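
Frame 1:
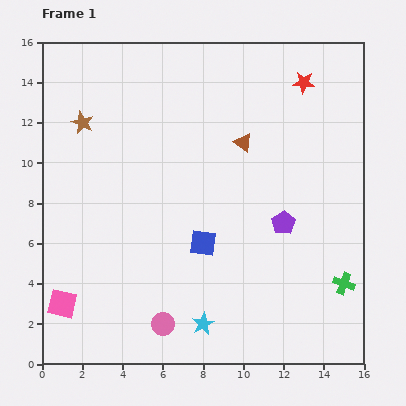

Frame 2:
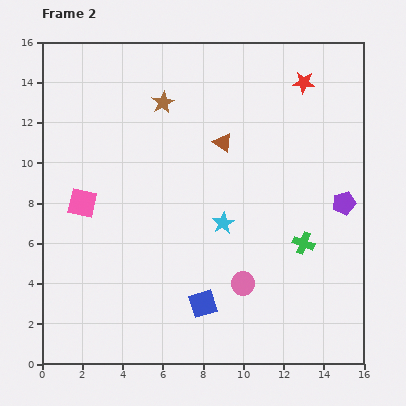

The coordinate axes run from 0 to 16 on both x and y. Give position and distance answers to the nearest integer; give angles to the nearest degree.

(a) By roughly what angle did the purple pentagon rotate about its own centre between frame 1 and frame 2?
18° clockwise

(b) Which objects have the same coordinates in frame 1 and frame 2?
the red star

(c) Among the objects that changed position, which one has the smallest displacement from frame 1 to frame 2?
the brown triangle

(moved 1)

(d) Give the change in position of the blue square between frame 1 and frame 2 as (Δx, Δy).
(0, -3)

The blue square was at (8, 6) in frame 1 and (8, 3) in frame 2.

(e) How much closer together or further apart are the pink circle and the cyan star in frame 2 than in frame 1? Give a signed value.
+1

Distance in frame 1: 2. Distance in frame 2: 3.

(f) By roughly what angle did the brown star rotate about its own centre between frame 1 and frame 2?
19° clockwise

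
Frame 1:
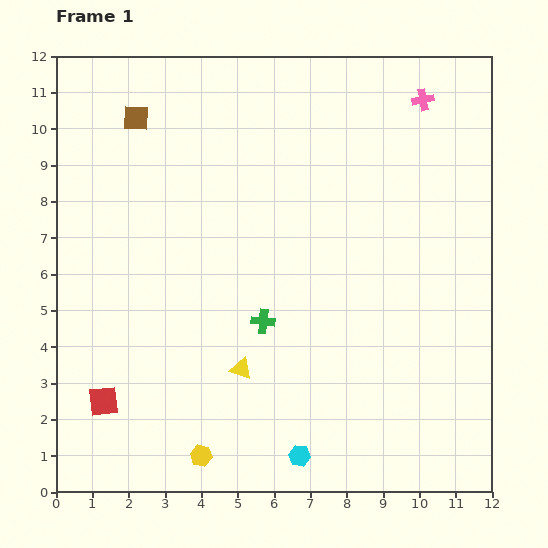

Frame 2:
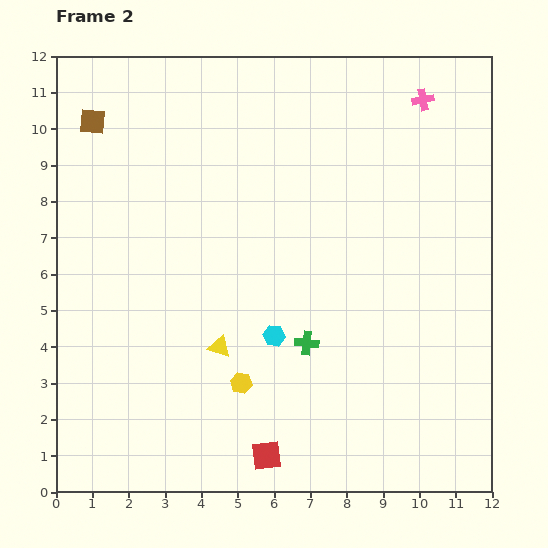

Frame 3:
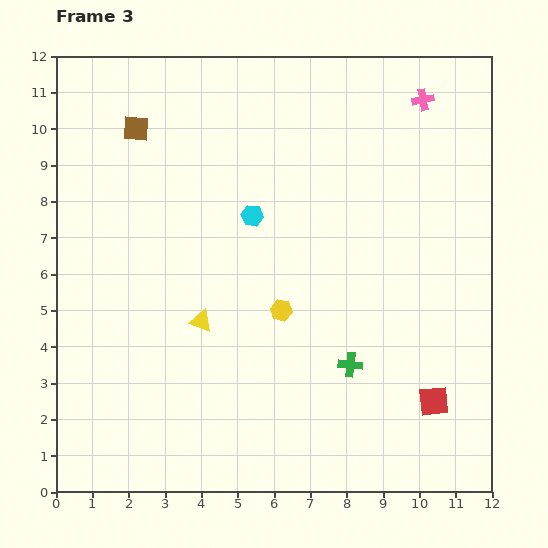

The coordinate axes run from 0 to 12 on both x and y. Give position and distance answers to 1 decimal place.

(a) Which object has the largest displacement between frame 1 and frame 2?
the red square

(moved 4.7; next 3.4)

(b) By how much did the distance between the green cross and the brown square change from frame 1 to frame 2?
+1.9

Distance in frame 1: 6.6. Distance in frame 2: 8.5.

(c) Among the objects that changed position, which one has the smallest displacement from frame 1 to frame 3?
the brown square

(moved 0.3)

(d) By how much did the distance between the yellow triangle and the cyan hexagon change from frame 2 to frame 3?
+1.7

Distance in frame 2: 1.5. Distance in frame 3: 3.2.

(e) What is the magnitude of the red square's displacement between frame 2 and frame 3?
4.8

The red square moved from (5.8, 1.0) to (10.4, 2.5), a distance of √(4.6² + 1.5²) ≈ 4.8.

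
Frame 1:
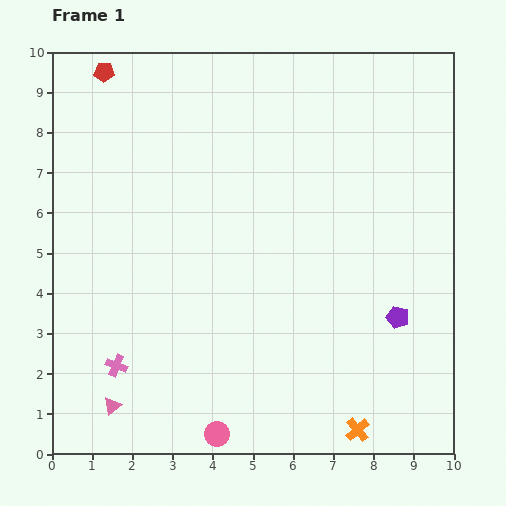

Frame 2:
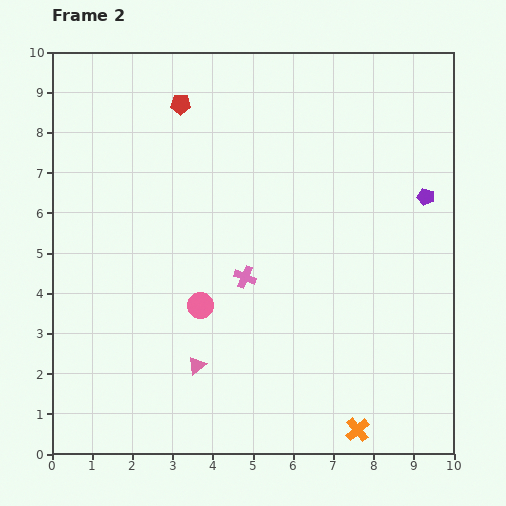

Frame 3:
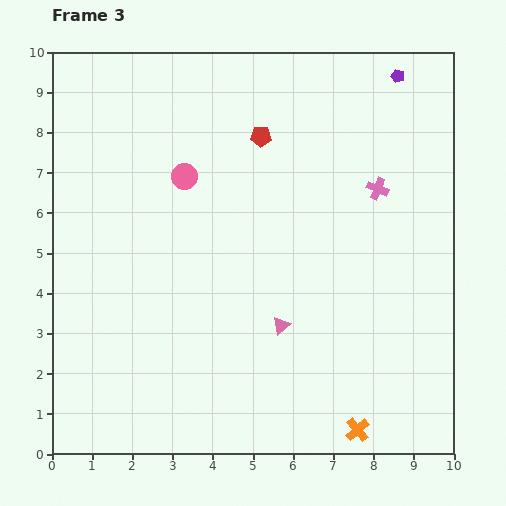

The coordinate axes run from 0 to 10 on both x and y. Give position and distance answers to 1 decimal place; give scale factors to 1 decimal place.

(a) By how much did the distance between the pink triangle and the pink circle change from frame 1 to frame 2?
-1.2

Distance in frame 1: 2.7. Distance in frame 2: 1.5.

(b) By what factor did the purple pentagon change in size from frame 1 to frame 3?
0.6×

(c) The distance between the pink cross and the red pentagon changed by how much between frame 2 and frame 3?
-1.4

Distance in frame 2: 4.6. Distance in frame 3: 3.2.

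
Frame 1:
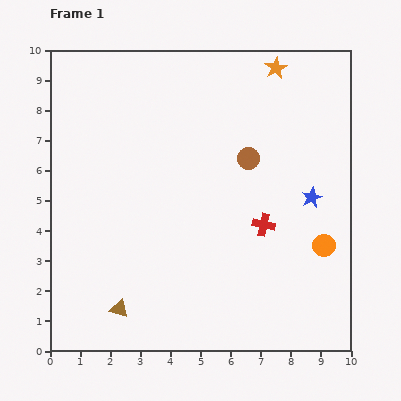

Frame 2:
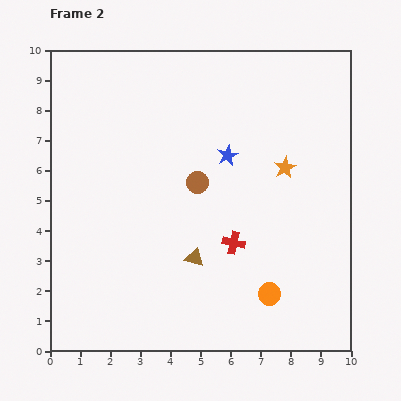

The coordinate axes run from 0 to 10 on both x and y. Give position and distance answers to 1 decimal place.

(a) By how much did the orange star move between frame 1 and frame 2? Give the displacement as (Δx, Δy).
(0.3, -3.3)

The orange star was at (7.5, 9.4) in frame 1 and (7.8, 6.1) in frame 2.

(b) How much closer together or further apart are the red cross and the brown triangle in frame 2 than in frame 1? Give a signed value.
-4.2

Distance in frame 1: 5.6. Distance in frame 2: 1.4.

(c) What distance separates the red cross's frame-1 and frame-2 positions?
1.2

The red cross moved from (7.1, 4.2) to (6.1, 3.6), a distance of √(1.0² + 0.6²) ≈ 1.2.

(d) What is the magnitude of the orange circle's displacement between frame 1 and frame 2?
2.4

The orange circle moved from (9.1, 3.5) to (7.3, 1.9), a distance of √(1.8² + 1.6²) ≈ 2.4.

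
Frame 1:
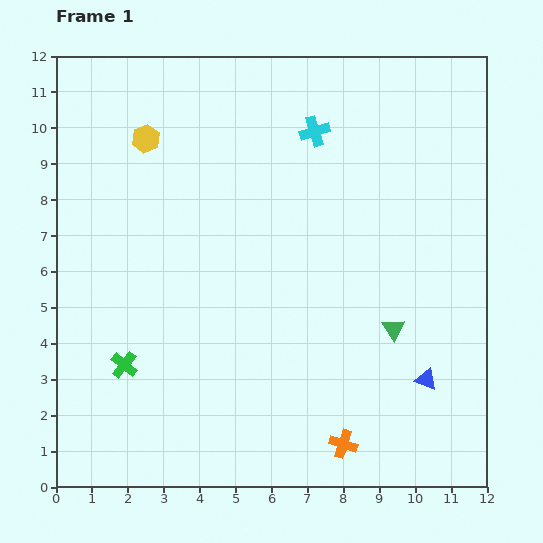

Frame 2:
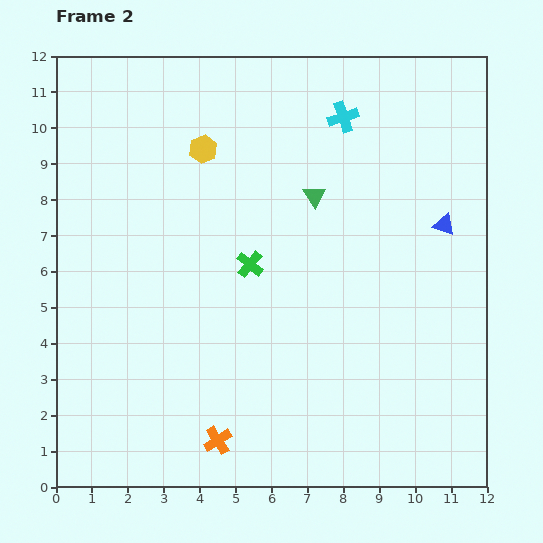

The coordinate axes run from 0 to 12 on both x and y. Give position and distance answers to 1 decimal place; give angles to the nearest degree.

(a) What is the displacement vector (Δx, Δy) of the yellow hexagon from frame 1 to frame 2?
(1.6, -0.3)

The yellow hexagon was at (2.5, 9.7) in frame 1 and (4.1, 9.4) in frame 2.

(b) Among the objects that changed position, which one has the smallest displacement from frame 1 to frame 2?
the cyan cross

(moved 0.9)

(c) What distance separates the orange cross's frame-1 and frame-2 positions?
3.5

The orange cross moved from (8.0, 1.2) to (4.5, 1.3), a distance of √(3.5² + 0.1²) ≈ 3.5.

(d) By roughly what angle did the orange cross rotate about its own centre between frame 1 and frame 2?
39° clockwise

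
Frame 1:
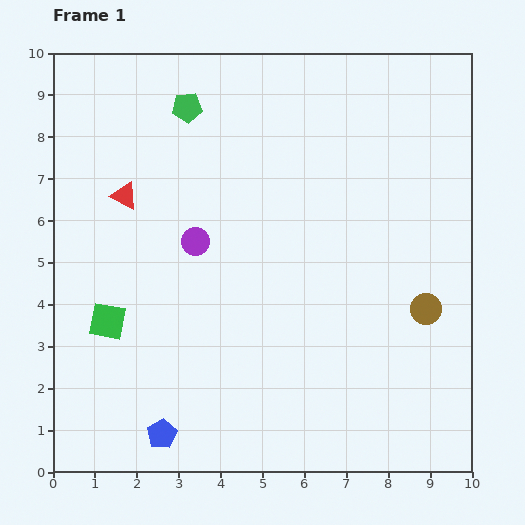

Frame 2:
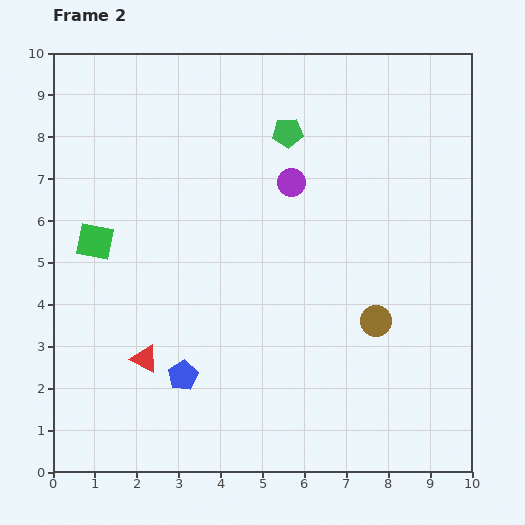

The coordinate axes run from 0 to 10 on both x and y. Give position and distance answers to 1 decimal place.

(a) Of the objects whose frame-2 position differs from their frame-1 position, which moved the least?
the brown circle

(moved 1.2)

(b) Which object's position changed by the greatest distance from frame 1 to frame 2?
the red triangle

(moved 3.9; next 2.7)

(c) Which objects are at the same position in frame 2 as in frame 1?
none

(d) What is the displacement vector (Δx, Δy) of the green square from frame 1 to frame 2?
(-0.3, 1.9)

The green square was at (1.3, 3.6) in frame 1 and (1.0, 5.5) in frame 2.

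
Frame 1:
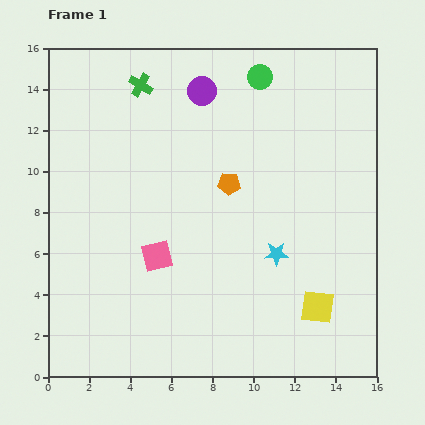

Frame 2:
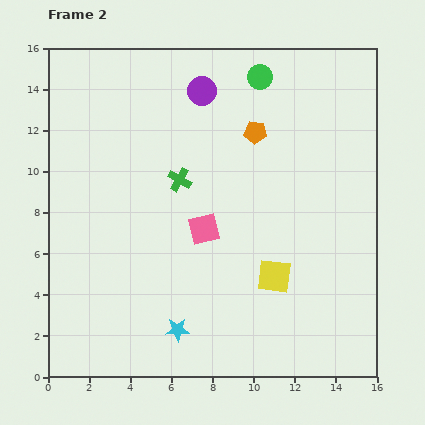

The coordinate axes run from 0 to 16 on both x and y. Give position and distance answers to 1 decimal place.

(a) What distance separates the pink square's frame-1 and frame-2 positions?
2.6

The pink square moved from (5.3, 5.9) to (7.6, 7.2), a distance of √(2.3² + 1.3²) ≈ 2.6.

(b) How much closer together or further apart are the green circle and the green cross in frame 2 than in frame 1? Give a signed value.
+0.5

Distance in frame 1: 5.8. Distance in frame 2: 6.3.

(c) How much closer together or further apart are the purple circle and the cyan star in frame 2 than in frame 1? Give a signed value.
+3.0

Distance in frame 1: 8.7. Distance in frame 2: 11.7.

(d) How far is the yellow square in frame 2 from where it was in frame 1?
2.6

The yellow square moved from (13.1, 3.4) to (11.0, 4.9), a distance of √(2.1² + 1.5²) ≈ 2.6.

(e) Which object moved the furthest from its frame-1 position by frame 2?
the cyan star

(moved 6.1; next 5.0)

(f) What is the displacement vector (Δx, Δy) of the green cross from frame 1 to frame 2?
(1.9, -4.6)

The green cross was at (4.5, 14.2) in frame 1 and (6.4, 9.6) in frame 2.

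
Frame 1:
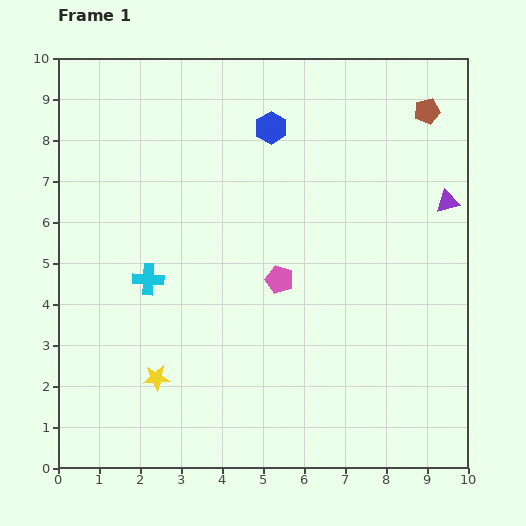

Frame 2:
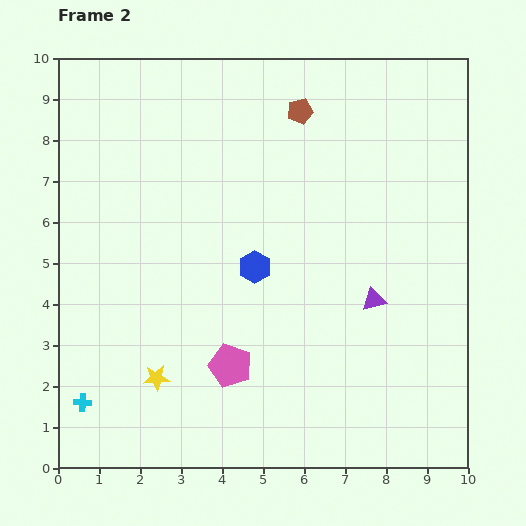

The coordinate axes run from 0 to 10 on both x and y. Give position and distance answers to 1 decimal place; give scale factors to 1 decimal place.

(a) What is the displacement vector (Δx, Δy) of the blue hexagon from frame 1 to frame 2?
(-0.4, -3.4)

The blue hexagon was at (5.2, 8.3) in frame 1 and (4.8, 4.9) in frame 2.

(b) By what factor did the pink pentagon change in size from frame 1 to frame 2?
1.5×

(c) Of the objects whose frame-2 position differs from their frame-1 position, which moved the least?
the pink pentagon

(moved 2.4)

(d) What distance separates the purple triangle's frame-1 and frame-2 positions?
3.0

The purple triangle moved from (9.5, 6.5) to (7.7, 4.1), a distance of √(1.8² + 2.4²) ≈ 3.0.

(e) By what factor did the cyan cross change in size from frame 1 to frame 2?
0.6×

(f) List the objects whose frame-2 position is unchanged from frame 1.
the yellow star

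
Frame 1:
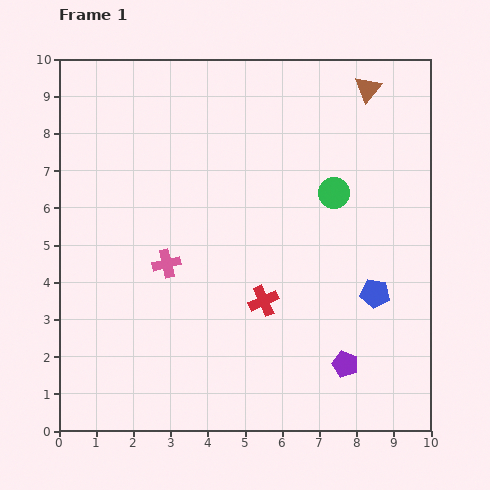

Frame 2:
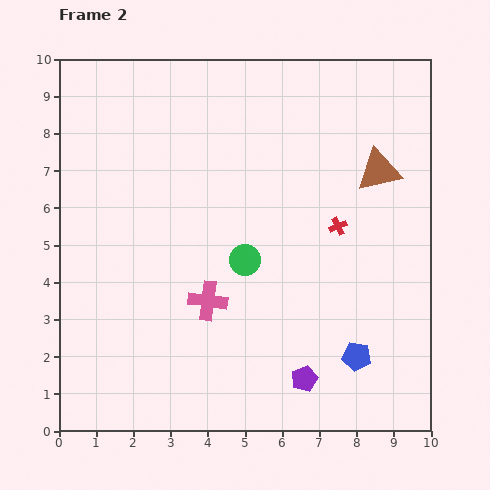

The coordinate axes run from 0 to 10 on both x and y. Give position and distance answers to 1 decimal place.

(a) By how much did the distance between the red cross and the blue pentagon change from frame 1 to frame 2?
+0.5

Distance in frame 1: 3.0. Distance in frame 2: 3.5.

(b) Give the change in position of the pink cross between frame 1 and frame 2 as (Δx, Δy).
(1.1, -1.0)

The pink cross was at (2.9, 4.5) in frame 1 and (4.0, 3.5) in frame 2.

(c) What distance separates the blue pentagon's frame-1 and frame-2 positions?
1.8

The blue pentagon moved from (8.5, 3.7) to (8.0, 2.0), a distance of √(0.5² + 1.7²) ≈ 1.8.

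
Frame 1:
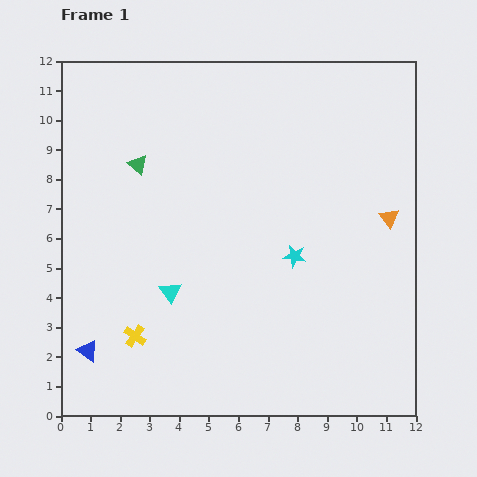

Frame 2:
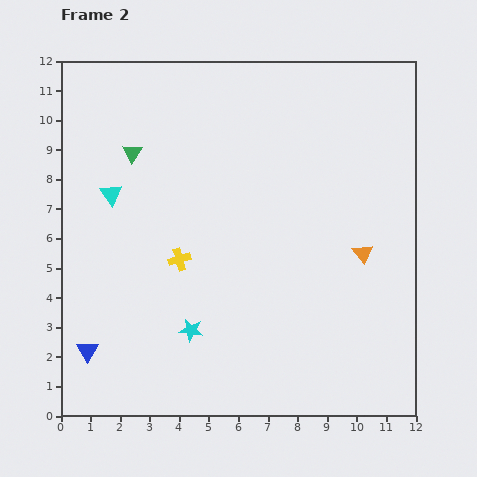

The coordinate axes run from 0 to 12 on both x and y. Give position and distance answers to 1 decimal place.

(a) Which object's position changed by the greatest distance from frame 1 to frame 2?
the cyan star

(moved 4.3; next 3.9)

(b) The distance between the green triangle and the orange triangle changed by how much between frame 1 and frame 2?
-0.2

Distance in frame 1: 8.7. Distance in frame 2: 8.5.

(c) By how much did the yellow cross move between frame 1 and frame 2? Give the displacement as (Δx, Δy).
(1.5, 2.6)

The yellow cross was at (2.5, 2.7) in frame 1 and (4.0, 5.3) in frame 2.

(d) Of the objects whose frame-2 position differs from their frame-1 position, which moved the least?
the green triangle

(moved 0.4)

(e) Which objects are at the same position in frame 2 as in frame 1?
the blue triangle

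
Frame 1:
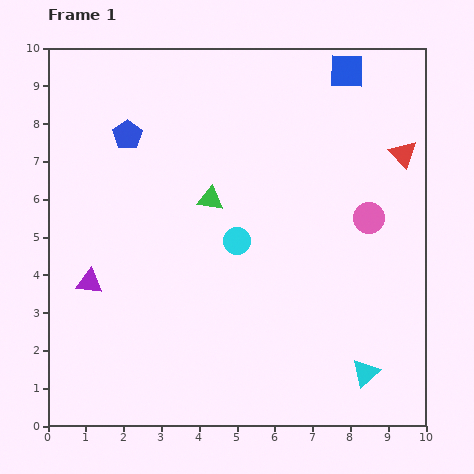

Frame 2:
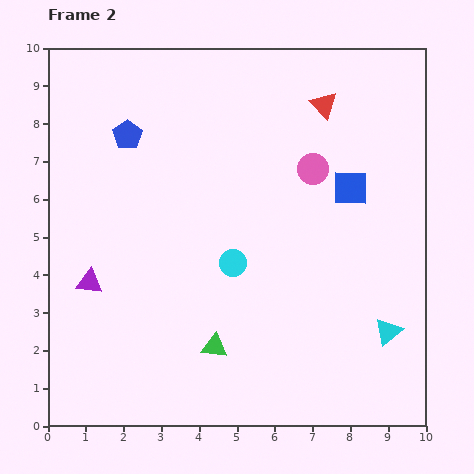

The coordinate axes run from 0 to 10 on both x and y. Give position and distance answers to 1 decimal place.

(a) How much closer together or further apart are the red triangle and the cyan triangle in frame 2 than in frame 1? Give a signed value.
+0.3

Distance in frame 1: 5.9. Distance in frame 2: 6.2.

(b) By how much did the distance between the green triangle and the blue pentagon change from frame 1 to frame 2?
+3.3

Distance in frame 1: 2.8. Distance in frame 2: 6.1.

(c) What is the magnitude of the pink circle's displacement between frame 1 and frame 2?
2.0

The pink circle moved from (8.5, 5.5) to (7.0, 6.8), a distance of √(1.5² + 1.3²) ≈ 2.0.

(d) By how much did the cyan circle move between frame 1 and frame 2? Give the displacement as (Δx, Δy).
(-0.1, -0.6)

The cyan circle was at (5.0, 4.9) in frame 1 and (4.9, 4.3) in frame 2.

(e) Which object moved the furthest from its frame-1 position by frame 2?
the green triangle

(moved 3.9; next 3.1)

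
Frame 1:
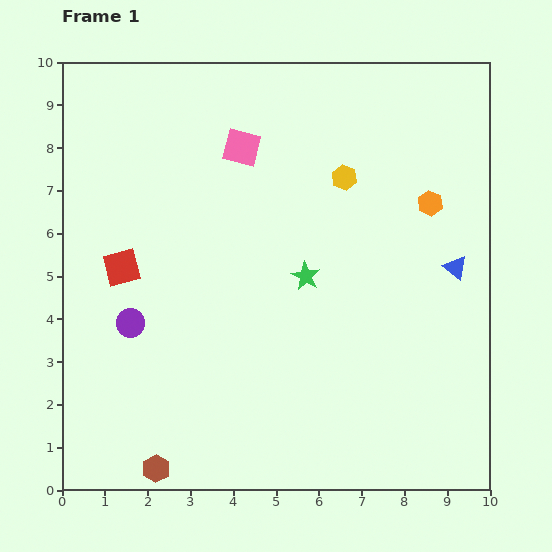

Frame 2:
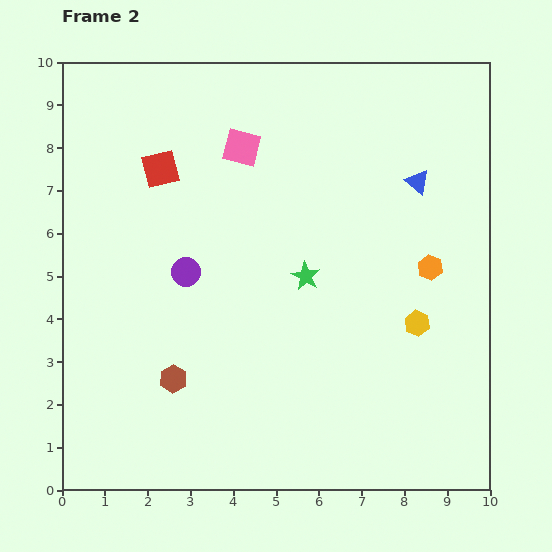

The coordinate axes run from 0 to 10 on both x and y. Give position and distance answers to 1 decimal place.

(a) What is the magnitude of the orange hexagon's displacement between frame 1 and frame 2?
1.5

The orange hexagon moved from (8.6, 6.7) to (8.6, 5.2), a distance of √(0.0² + 1.5²) ≈ 1.5.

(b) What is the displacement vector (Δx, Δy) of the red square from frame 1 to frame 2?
(0.9, 2.3)

The red square was at (1.4, 5.2) in frame 1 and (2.3, 7.5) in frame 2.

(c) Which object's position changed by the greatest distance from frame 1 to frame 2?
the yellow hexagon

(moved 3.8; next 2.5)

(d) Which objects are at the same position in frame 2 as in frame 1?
the pink square, the green star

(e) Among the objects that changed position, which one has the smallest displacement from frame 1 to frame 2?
the orange hexagon

(moved 1.5)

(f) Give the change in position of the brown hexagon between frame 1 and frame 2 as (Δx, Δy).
(0.4, 2.1)

The brown hexagon was at (2.2, 0.5) in frame 1 and (2.6, 2.6) in frame 2.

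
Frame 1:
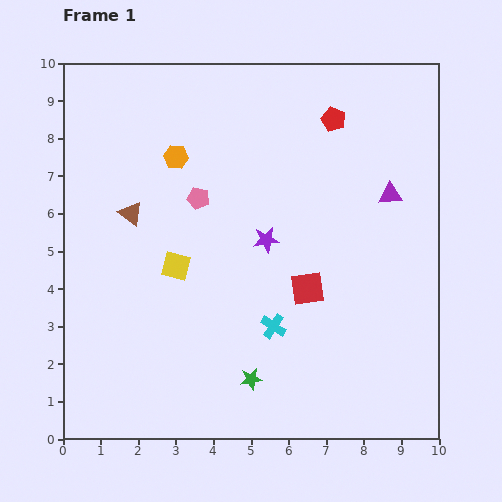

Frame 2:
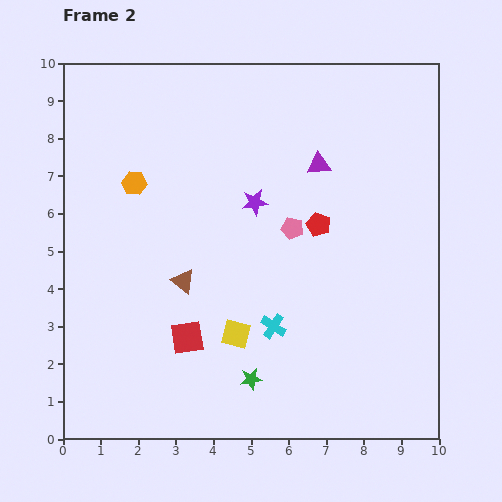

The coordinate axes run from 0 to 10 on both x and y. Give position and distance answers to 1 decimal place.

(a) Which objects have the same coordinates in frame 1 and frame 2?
the cyan cross, the green star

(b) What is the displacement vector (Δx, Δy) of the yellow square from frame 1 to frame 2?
(1.6, -1.8)

The yellow square was at (3.0, 4.6) in frame 1 and (4.6, 2.8) in frame 2.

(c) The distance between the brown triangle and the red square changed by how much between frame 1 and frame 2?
-3.6

Distance in frame 1: 5.1. Distance in frame 2: 1.5.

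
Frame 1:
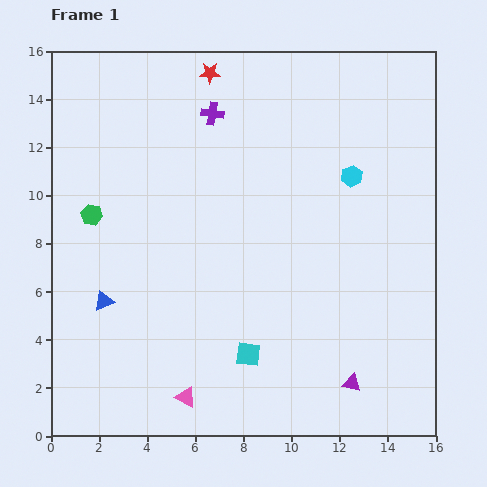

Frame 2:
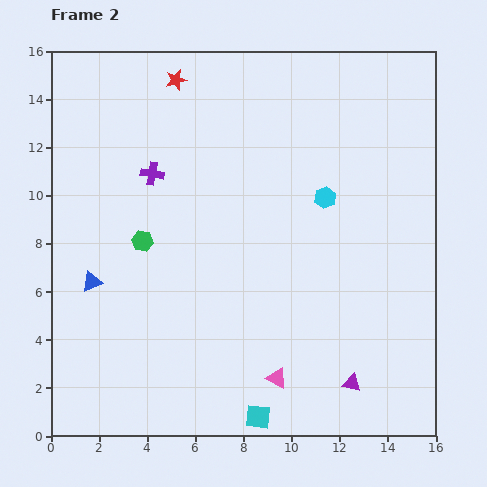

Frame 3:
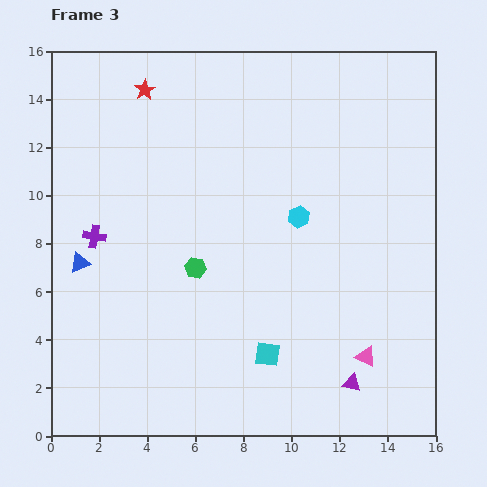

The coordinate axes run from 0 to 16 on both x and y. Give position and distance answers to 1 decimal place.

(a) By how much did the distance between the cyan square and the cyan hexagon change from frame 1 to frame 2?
+0.9

Distance in frame 1: 8.6. Distance in frame 2: 9.5.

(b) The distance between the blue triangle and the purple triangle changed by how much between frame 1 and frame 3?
+1.6

Distance in frame 1: 10.8. Distance in frame 3: 12.4.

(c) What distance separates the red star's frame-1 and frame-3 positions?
2.8

The red star moved from (6.6, 15.1) to (3.9, 14.4), a distance of √(2.7² + 0.7²) ≈ 2.8.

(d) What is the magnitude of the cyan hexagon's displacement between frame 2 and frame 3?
1.4

The cyan hexagon moved from (11.4, 9.9) to (10.3, 9.1), a distance of √(1.1² + 0.8²) ≈ 1.4.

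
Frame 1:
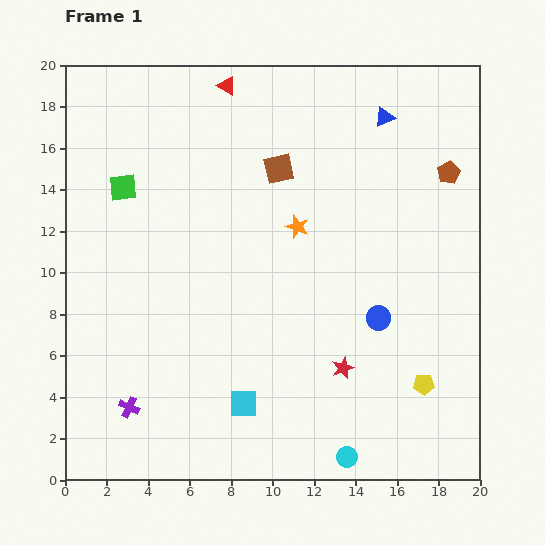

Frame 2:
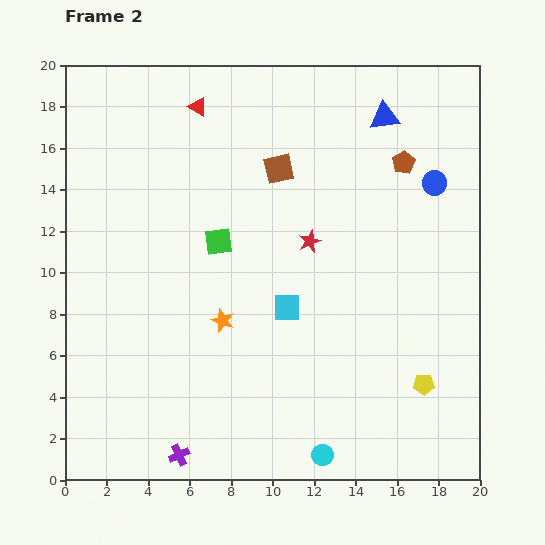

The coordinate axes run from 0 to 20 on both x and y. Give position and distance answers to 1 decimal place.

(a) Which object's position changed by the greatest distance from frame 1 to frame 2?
the blue circle

(moved 7.0; next 6.3)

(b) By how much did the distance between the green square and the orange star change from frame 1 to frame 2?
-4.8

Distance in frame 1: 8.6. Distance in frame 2: 3.8.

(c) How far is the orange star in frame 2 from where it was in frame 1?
5.8

The orange star moved from (11.2, 12.2) to (7.6, 7.7), a distance of √(3.6² + 4.5²) ≈ 5.8.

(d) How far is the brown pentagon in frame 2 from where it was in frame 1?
2.3

The brown pentagon moved from (18.5, 14.8) to (16.3, 15.3), a distance of √(2.2² + 0.5²) ≈ 2.3.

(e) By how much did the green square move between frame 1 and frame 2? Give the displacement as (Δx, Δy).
(4.6, -2.6)

The green square was at (2.8, 14.1) in frame 1 and (7.4, 11.5) in frame 2.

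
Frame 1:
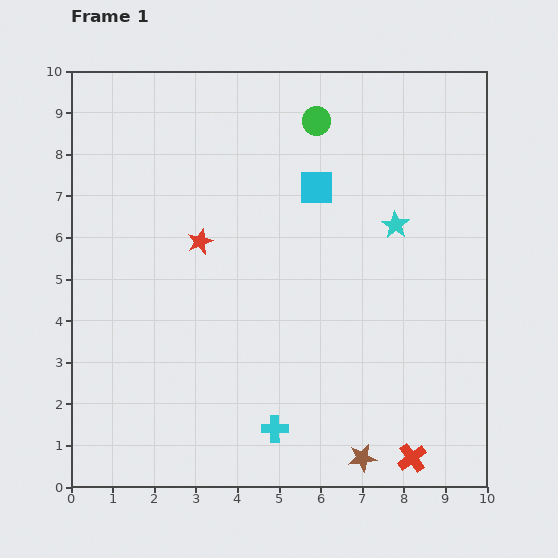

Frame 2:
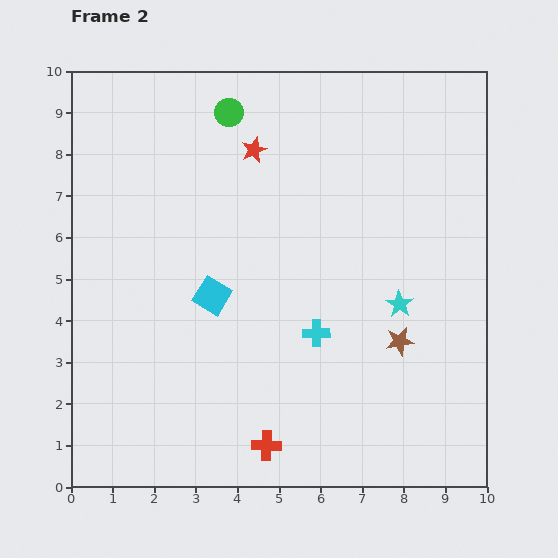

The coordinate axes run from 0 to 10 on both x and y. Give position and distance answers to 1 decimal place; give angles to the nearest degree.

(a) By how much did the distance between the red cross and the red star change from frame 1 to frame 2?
-0.2

Distance in frame 1: 7.3. Distance in frame 2: 7.1.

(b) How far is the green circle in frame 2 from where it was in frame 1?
2.1

The green circle moved from (5.9, 8.8) to (3.8, 9.0), a distance of √(2.1² + 0.2²) ≈ 2.1.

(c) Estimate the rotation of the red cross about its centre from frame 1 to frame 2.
39° clockwise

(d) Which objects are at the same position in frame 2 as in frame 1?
none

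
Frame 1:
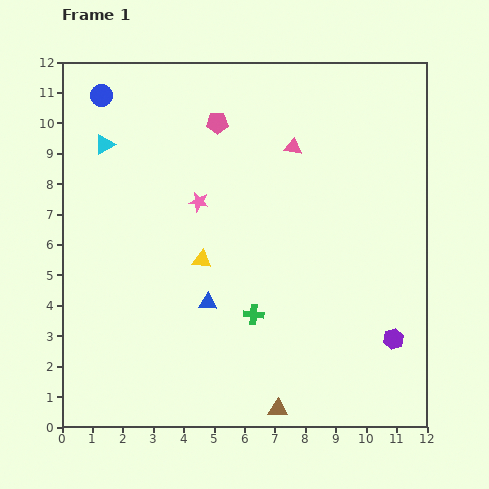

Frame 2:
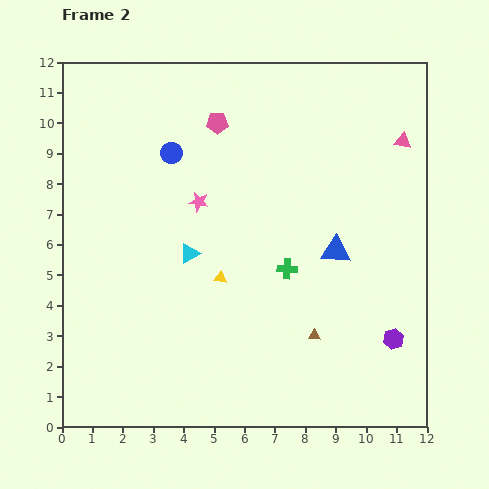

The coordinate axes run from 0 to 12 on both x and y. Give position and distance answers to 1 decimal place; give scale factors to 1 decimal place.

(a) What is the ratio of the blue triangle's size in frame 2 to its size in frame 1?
1.6×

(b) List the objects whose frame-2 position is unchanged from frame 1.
the pink star, the purple hexagon, the pink pentagon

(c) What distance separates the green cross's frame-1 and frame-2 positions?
1.9

The green cross moved from (6.3, 3.7) to (7.4, 5.2), a distance of √(1.1² + 1.5²) ≈ 1.9.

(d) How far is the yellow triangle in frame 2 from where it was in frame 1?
0.8

The yellow triangle moved from (4.6, 5.5) to (5.2, 4.9), a distance of √(0.6² + 0.6²) ≈ 0.8.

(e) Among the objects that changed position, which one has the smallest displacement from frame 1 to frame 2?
the yellow triangle

(moved 0.8)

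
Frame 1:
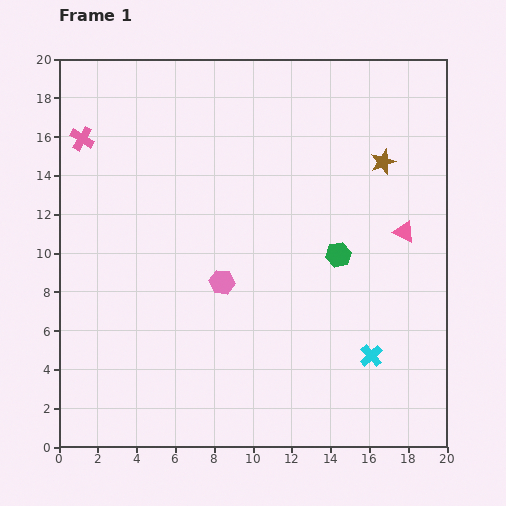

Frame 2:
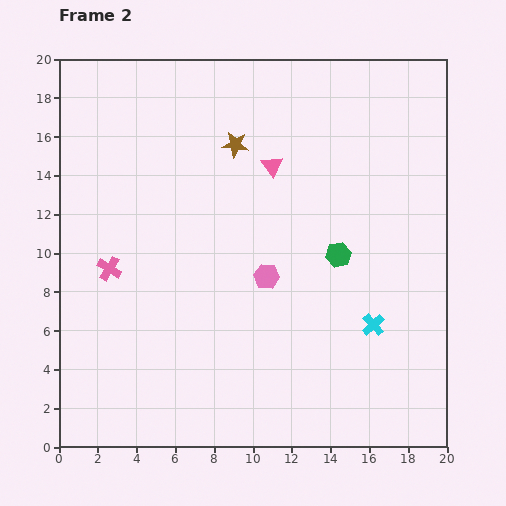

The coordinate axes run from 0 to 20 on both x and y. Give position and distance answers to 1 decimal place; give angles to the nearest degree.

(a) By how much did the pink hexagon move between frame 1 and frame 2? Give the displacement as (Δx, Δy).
(2.3, 0.3)

The pink hexagon was at (8.4, 8.5) in frame 1 and (10.7, 8.8) in frame 2.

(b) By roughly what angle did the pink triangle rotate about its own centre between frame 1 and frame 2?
29° clockwise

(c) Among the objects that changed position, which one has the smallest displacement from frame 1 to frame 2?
the cyan cross

(moved 1.6)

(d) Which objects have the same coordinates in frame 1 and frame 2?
the green hexagon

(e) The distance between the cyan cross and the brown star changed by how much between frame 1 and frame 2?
+1.7

Distance in frame 1: 10.0. Distance in frame 2: 11.7.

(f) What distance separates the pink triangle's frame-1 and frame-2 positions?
7.6

The pink triangle moved from (17.8, 11.1) to (11.0, 14.5), a distance of √(6.8² + 3.4²) ≈ 7.6.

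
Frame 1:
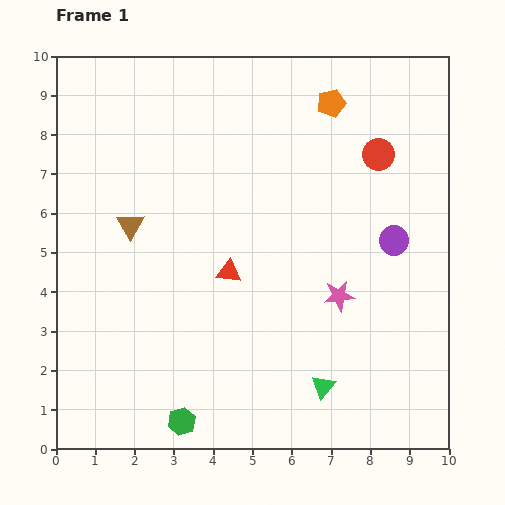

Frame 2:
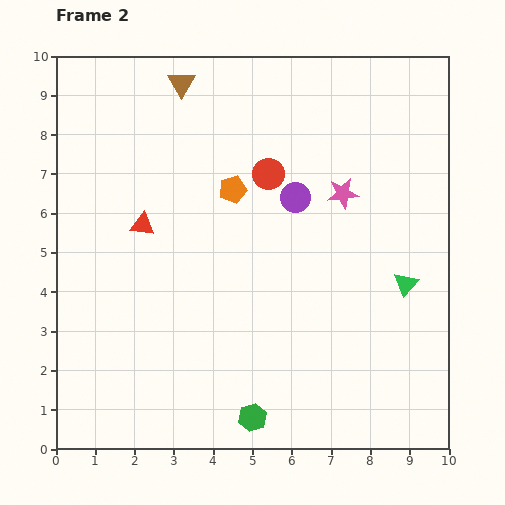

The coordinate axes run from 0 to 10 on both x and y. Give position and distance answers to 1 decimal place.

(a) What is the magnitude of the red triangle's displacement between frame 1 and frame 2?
2.5

The red triangle moved from (4.4, 4.5) to (2.2, 5.7), a distance of √(2.2² + 1.2²) ≈ 2.5.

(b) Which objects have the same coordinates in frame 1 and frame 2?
none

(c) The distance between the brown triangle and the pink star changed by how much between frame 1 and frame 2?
-0.6

Distance in frame 1: 5.6. Distance in frame 2: 5.0.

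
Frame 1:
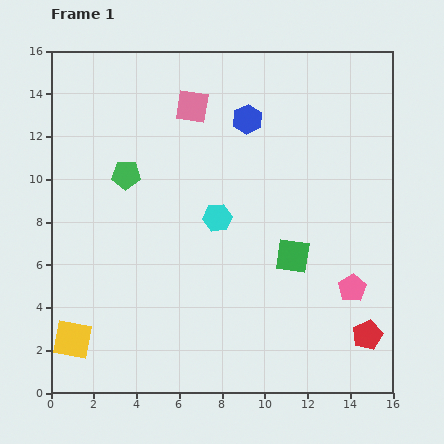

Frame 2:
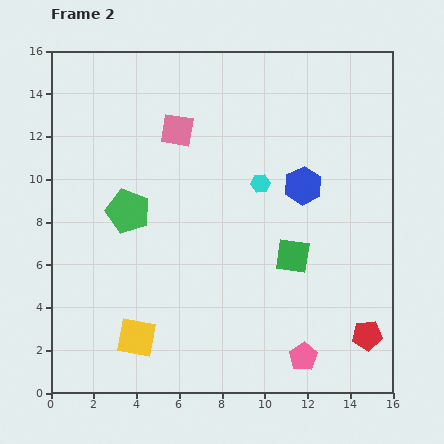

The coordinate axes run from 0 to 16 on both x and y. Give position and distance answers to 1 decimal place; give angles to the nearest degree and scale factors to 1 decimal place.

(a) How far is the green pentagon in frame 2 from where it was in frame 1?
1.7

The green pentagon moved from (3.5, 10.2) to (3.6, 8.5), a distance of √(0.1² + 1.7²) ≈ 1.7.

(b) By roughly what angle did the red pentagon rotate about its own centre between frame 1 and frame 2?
18° clockwise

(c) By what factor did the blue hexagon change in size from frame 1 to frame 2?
1.3×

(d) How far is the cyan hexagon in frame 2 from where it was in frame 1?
2.6

The cyan hexagon moved from (7.8, 8.2) to (9.8, 9.8), a distance of √(2.0² + 1.6²) ≈ 2.6.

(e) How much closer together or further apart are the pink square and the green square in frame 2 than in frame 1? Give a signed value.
-0.4

Distance in frame 1: 8.4. Distance in frame 2: 8.0.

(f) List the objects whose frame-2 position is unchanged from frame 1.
the green square, the red pentagon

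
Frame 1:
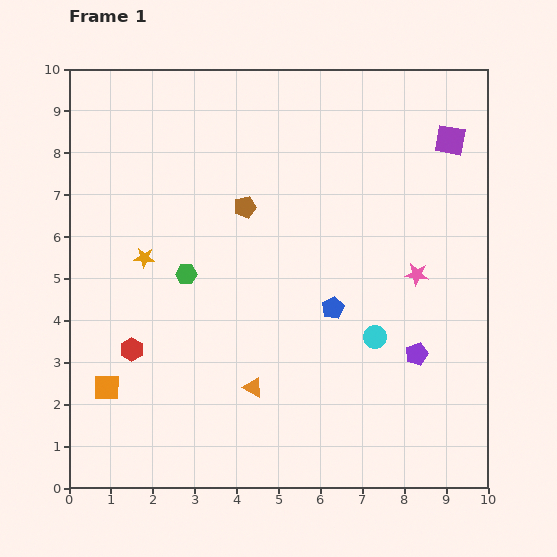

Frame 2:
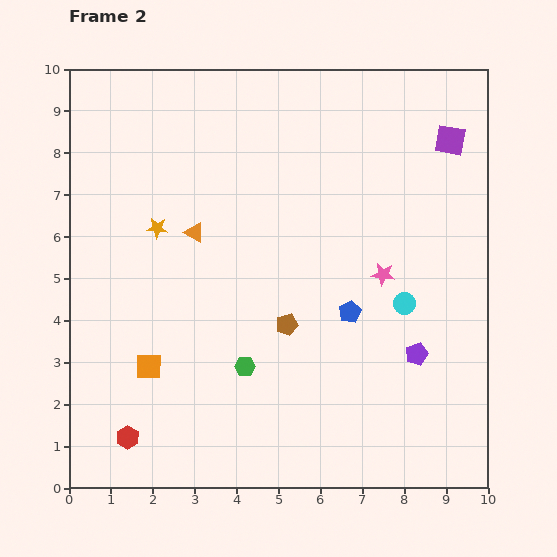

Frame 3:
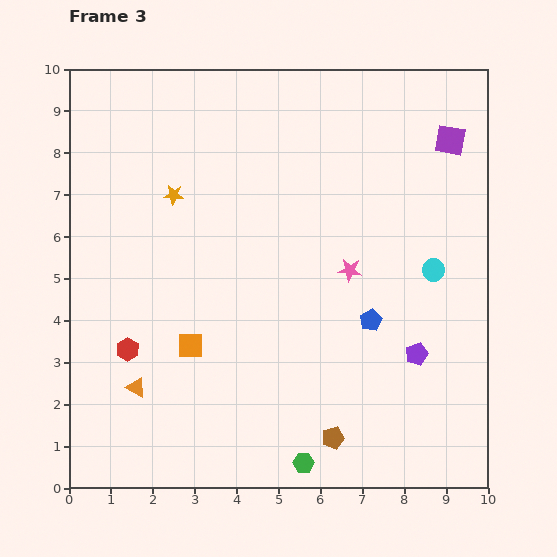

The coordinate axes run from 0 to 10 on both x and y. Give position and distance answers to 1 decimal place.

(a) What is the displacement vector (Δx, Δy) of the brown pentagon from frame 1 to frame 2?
(1.0, -2.8)

The brown pentagon was at (4.2, 6.7) in frame 1 and (5.2, 3.9) in frame 2.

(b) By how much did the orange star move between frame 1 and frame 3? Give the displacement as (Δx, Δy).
(0.7, 1.5)

The orange star was at (1.8, 5.5) in frame 1 and (2.5, 7.0) in frame 3.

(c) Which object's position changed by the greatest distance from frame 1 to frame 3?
the brown pentagon

(moved 5.9; next 5.3)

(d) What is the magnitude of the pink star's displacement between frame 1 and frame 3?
1.6

The pink star moved from (8.3, 5.1) to (6.7, 5.2), a distance of √(1.6² + 0.1²) ≈ 1.6.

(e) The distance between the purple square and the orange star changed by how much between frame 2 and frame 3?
-0.6

Distance in frame 2: 7.3. Distance in frame 3: 6.7.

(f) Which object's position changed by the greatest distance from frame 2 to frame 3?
the orange triangle

(moved 4.0; next 2.9)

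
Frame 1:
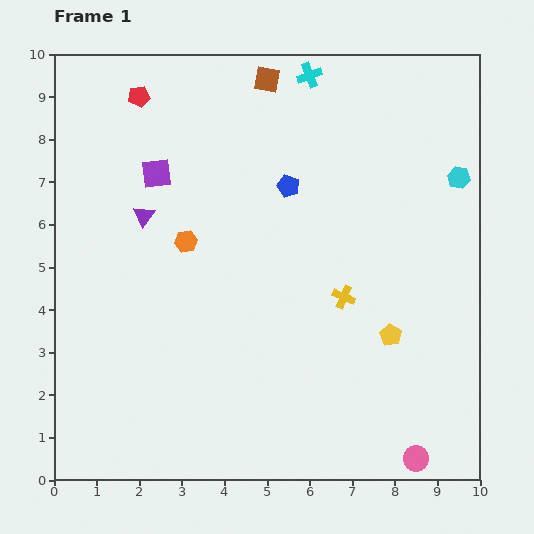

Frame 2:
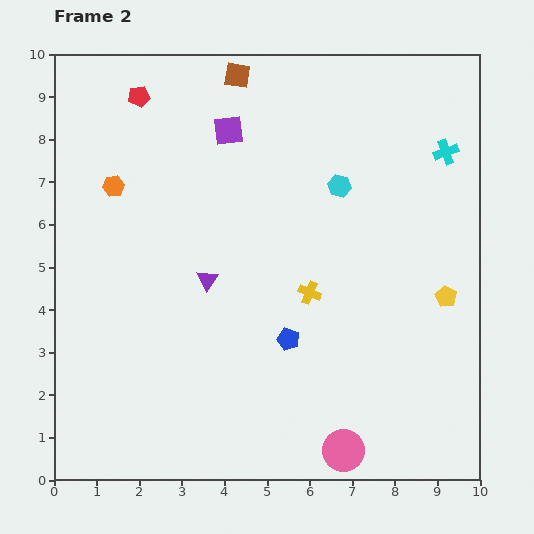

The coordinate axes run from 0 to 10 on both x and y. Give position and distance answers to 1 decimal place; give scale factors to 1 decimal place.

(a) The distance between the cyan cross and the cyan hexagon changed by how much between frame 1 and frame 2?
-1.6

Distance in frame 1: 4.2. Distance in frame 2: 2.6.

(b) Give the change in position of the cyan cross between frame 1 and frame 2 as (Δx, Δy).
(3.2, -1.8)

The cyan cross was at (6.0, 9.5) in frame 1 and (9.2, 7.7) in frame 2.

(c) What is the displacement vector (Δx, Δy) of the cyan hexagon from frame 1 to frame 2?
(-2.8, -0.2)

The cyan hexagon was at (9.5, 7.1) in frame 1 and (6.7, 6.9) in frame 2.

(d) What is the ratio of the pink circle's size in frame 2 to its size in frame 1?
1.7×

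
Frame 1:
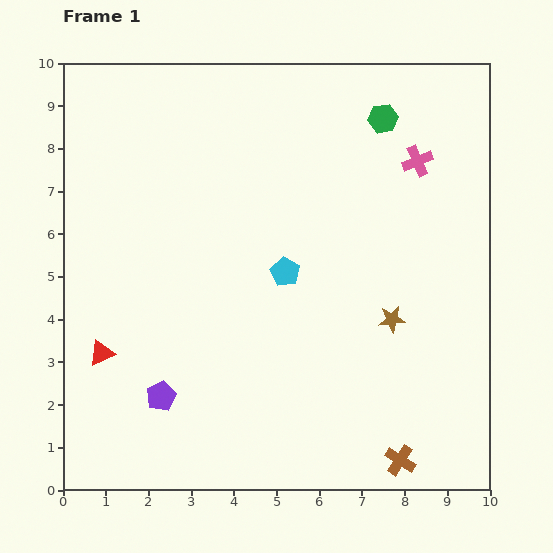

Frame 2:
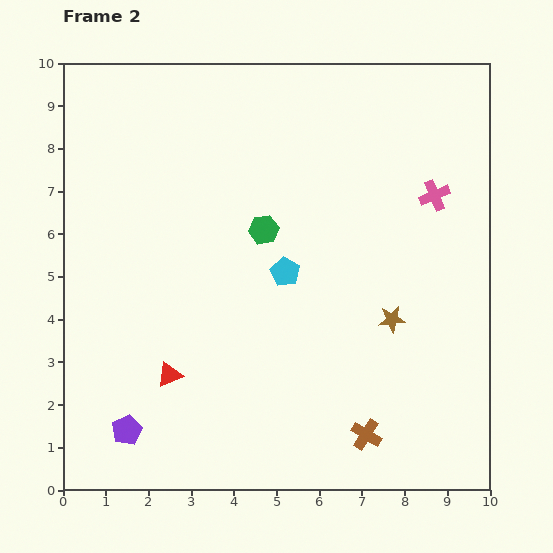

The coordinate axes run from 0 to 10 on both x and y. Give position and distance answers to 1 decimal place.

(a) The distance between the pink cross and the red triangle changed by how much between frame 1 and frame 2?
-1.2

Distance in frame 1: 8.7. Distance in frame 2: 7.5.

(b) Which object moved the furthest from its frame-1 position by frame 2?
the green hexagon

(moved 3.8; next 1.7)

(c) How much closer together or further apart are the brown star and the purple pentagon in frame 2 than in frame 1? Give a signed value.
+1.0

Distance in frame 1: 5.7. Distance in frame 2: 6.7.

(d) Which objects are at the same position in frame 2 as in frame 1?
the cyan pentagon, the brown star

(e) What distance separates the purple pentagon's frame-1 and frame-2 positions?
1.1

The purple pentagon moved from (2.3, 2.2) to (1.5, 1.4), a distance of √(0.8² + 0.8²) ≈ 1.1.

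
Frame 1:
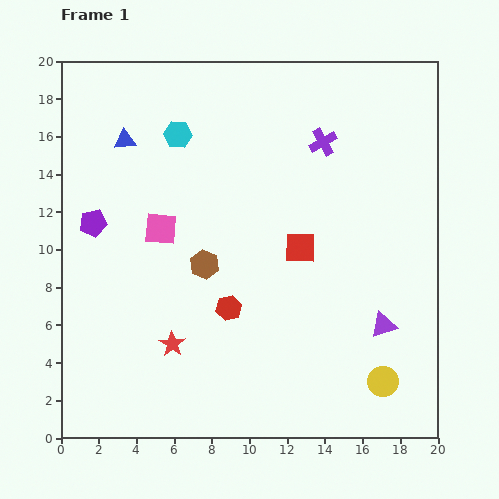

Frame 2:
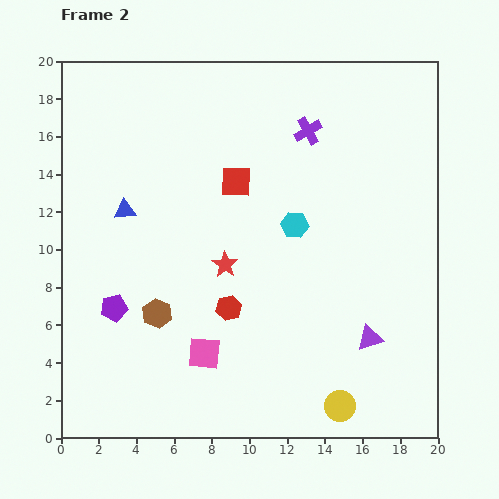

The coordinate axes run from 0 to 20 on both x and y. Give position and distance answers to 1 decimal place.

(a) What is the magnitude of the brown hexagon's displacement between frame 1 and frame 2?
3.6

The brown hexagon moved from (7.6, 9.2) to (5.1, 6.6), a distance of √(2.5² + 2.6²) ≈ 3.6.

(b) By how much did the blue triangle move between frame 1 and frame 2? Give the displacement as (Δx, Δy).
(0.0, -3.7)

The blue triangle was at (3.4, 15.8) in frame 1 and (3.4, 12.1) in frame 2.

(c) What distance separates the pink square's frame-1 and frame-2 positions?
7.0

The pink square moved from (5.3, 11.1) to (7.6, 4.5), a distance of √(2.3² + 6.6²) ≈ 7.0.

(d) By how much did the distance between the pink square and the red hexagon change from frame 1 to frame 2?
-2.8

Distance in frame 1: 5.5. Distance in frame 2: 2.7.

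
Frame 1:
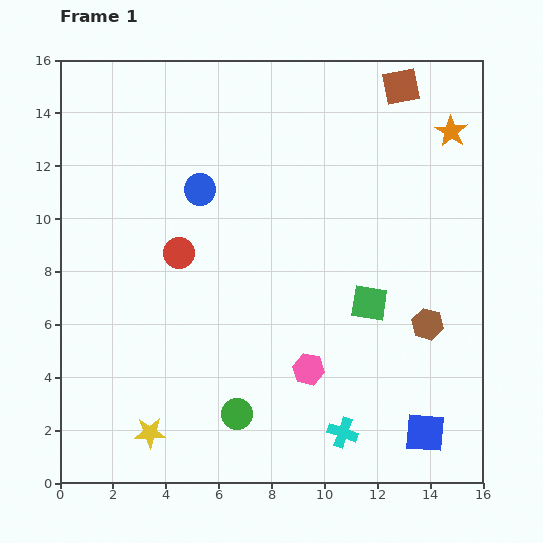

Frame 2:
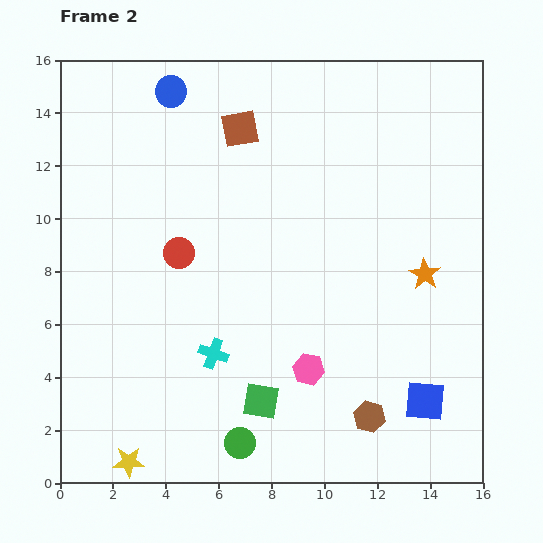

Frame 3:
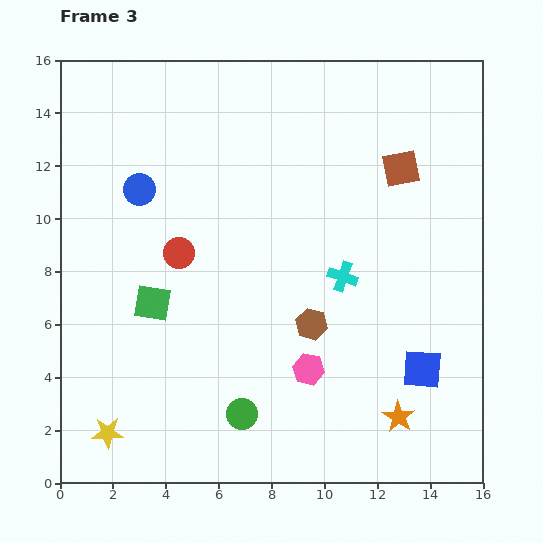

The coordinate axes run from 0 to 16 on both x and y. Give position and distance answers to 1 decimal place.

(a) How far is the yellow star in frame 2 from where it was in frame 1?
1.4

The yellow star moved from (3.4, 1.9) to (2.6, 0.8), a distance of √(0.8² + 1.1²) ≈ 1.4.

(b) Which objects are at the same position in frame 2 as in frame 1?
the red circle, the pink hexagon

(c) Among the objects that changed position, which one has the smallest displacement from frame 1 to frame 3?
the green circle

(moved 0.2)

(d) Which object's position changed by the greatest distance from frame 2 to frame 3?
the brown square

(moved 6.3; next 5.7)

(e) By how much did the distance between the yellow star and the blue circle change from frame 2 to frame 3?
-4.8

Distance in frame 2: 14.1. Distance in frame 3: 9.3.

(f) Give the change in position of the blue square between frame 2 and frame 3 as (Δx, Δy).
(-0.1, 1.2)

The blue square was at (13.8, 3.1) in frame 2 and (13.7, 4.3) in frame 3.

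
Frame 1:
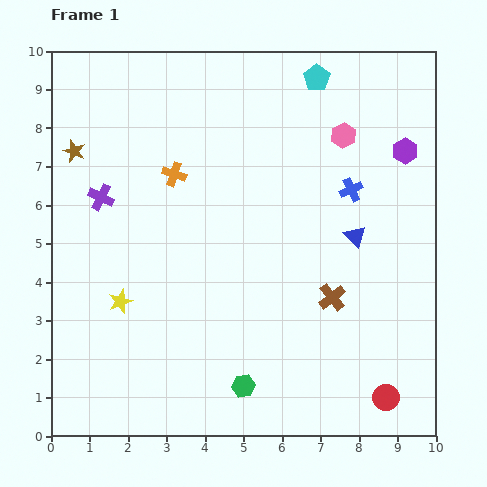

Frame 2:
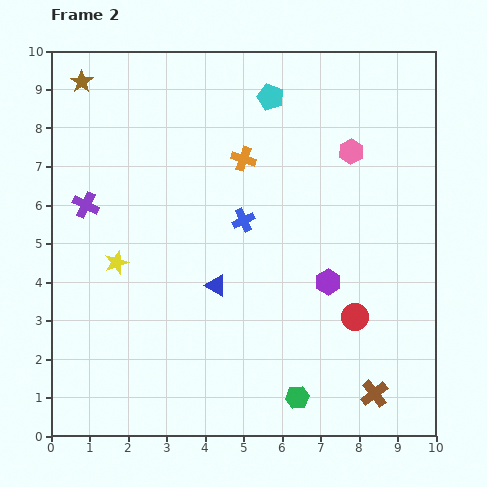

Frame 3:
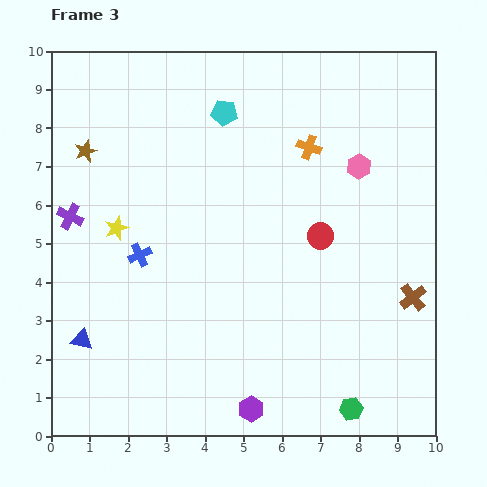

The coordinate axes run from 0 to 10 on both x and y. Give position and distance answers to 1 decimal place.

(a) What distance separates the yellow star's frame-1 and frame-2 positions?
1.0

The yellow star moved from (1.8, 3.5) to (1.7, 4.5), a distance of √(0.1² + 1.0²) ≈ 1.0.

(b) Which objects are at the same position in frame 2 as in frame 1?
none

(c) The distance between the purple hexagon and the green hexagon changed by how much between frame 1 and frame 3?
-4.8

Distance in frame 1: 7.4. Distance in frame 3: 2.6.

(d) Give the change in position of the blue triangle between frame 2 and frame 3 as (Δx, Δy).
(-3.5, -1.4)

The blue triangle was at (4.3, 3.9) in frame 2 and (0.8, 2.5) in frame 3.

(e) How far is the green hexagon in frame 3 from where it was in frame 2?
1.4

The green hexagon moved from (6.4, 1.0) to (7.8, 0.7), a distance of √(1.4² + 0.3²) ≈ 1.4.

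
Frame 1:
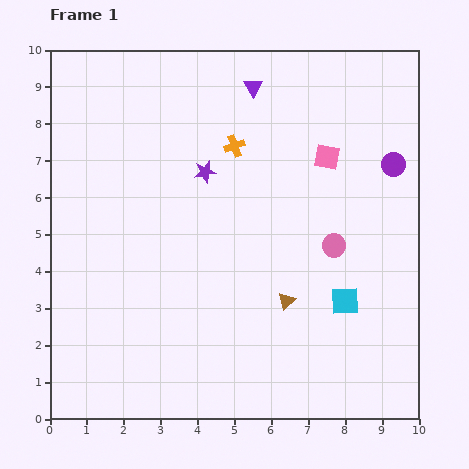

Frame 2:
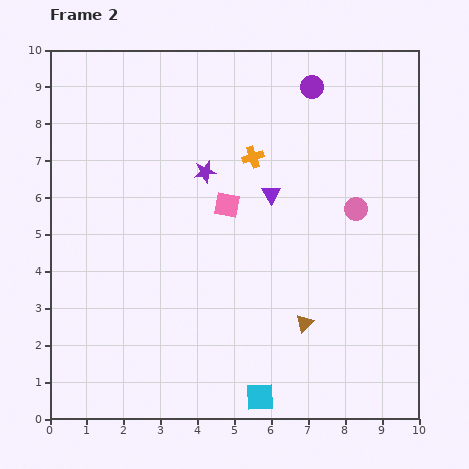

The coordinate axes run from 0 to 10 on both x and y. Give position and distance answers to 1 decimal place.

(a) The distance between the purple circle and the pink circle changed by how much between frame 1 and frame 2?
+0.8

Distance in frame 1: 2.7. Distance in frame 2: 3.5.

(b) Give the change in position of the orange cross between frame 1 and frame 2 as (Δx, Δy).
(0.5, -0.3)

The orange cross was at (5.0, 7.4) in frame 1 and (5.5, 7.1) in frame 2.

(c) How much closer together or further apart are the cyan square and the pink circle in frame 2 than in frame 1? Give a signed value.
+4.2

Distance in frame 1: 1.5. Distance in frame 2: 5.7.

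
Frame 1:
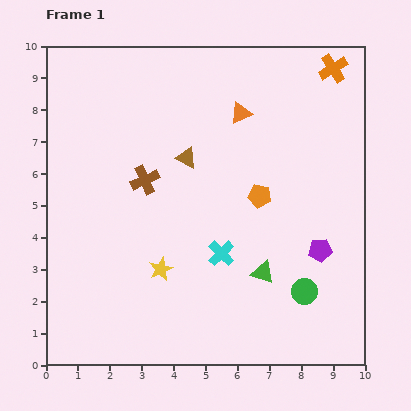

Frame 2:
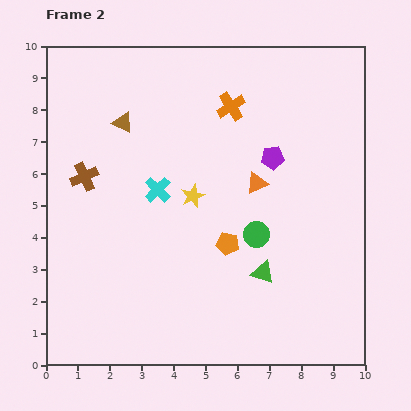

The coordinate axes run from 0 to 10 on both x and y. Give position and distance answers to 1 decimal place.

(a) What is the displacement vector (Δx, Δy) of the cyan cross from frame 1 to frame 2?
(-2.0, 2.0)

The cyan cross was at (5.5, 3.5) in frame 1 and (3.5, 5.5) in frame 2.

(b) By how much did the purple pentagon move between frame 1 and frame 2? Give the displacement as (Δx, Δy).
(-1.5, 2.9)

The purple pentagon was at (8.6, 3.6) in frame 1 and (7.1, 6.5) in frame 2.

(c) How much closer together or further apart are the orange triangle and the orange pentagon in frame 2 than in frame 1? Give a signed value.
-0.6

Distance in frame 1: 2.7. Distance in frame 2: 2.1.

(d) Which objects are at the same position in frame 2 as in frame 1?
the green triangle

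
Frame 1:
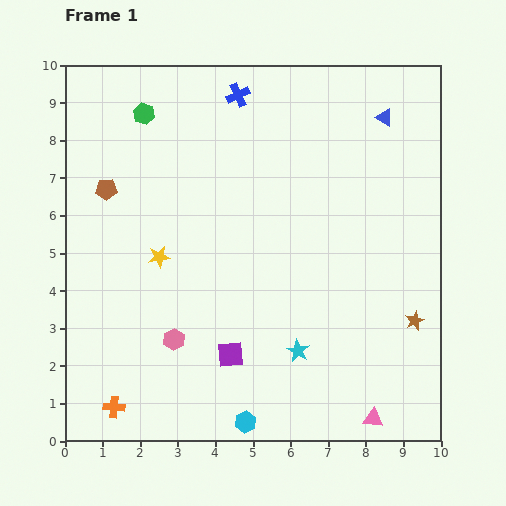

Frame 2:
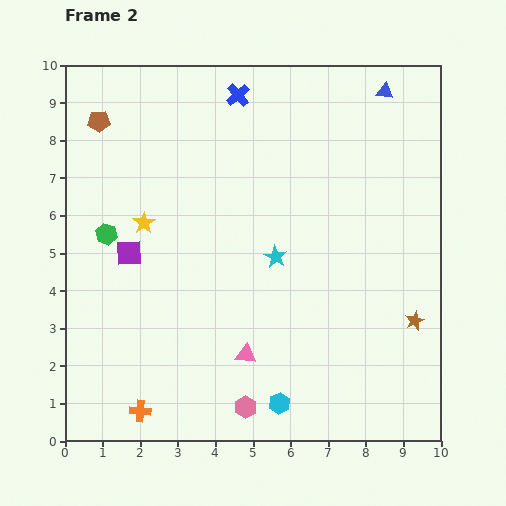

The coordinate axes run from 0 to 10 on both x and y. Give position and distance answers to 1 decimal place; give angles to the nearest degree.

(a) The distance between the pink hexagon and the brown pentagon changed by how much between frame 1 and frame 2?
+4.1

Distance in frame 1: 4.4. Distance in frame 2: 8.5.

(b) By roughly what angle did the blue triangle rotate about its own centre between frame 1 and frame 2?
21° counter-clockwise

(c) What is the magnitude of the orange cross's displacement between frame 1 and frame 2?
0.7

The orange cross moved from (1.3, 0.9) to (2.0, 0.8), a distance of √(0.7² + 0.1²) ≈ 0.7.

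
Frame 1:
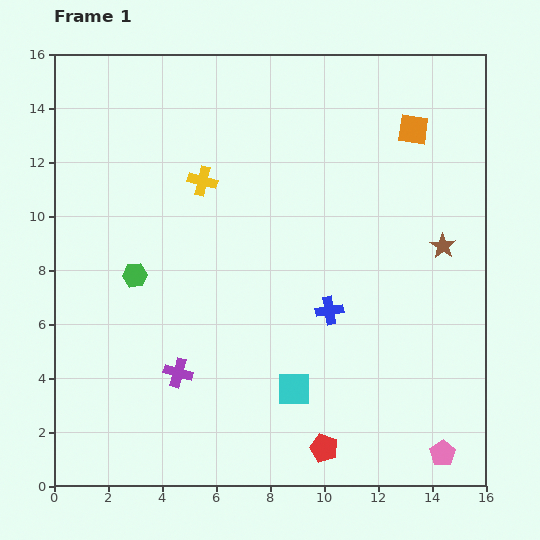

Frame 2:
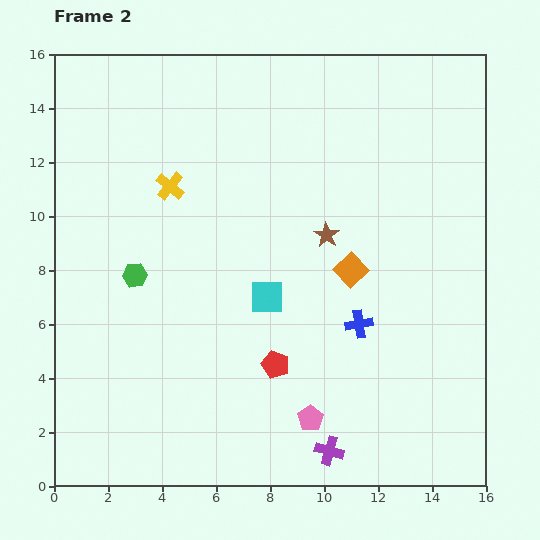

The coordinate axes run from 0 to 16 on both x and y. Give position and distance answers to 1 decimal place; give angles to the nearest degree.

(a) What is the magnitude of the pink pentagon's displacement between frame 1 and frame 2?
5.1

The pink pentagon moved from (14.4, 1.2) to (9.5, 2.5), a distance of √(4.9² + 1.3²) ≈ 5.1.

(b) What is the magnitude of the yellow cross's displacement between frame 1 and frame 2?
1.2

The yellow cross moved from (5.5, 11.3) to (4.3, 11.1), a distance of √(1.2² + 0.2²) ≈ 1.2.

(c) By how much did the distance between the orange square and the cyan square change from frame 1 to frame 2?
-7.3

Distance in frame 1: 10.6. Distance in frame 2: 3.3.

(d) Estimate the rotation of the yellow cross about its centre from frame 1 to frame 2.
25° clockwise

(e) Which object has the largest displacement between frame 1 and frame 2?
the purple cross

(moved 6.3; next 5.7)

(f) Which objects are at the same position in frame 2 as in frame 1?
the green hexagon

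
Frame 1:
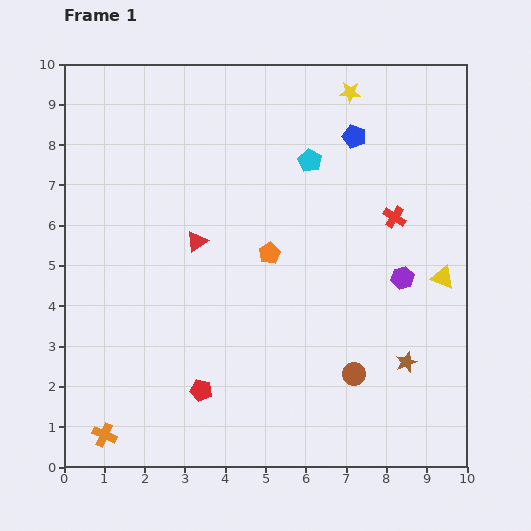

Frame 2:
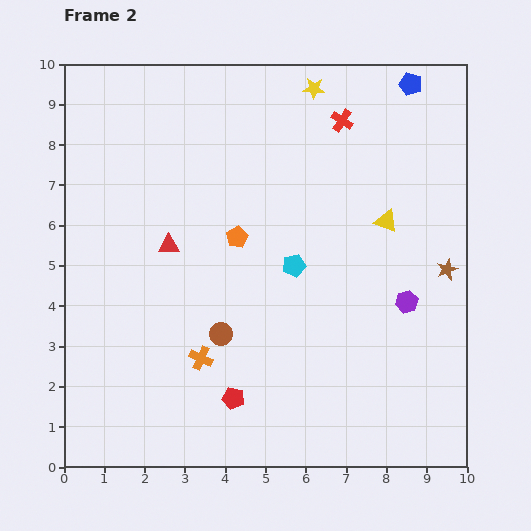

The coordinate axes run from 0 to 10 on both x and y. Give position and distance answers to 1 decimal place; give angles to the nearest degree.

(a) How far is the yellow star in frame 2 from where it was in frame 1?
0.9

The yellow star moved from (7.1, 9.3) to (6.2, 9.4), a distance of √(0.9² + 0.1²) ≈ 0.9.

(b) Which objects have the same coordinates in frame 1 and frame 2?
none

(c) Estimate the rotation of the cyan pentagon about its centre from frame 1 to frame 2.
29° clockwise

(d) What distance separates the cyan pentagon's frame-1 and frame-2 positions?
2.6

The cyan pentagon moved from (6.1, 7.6) to (5.7, 5.0), a distance of √(0.4² + 2.6²) ≈ 2.6.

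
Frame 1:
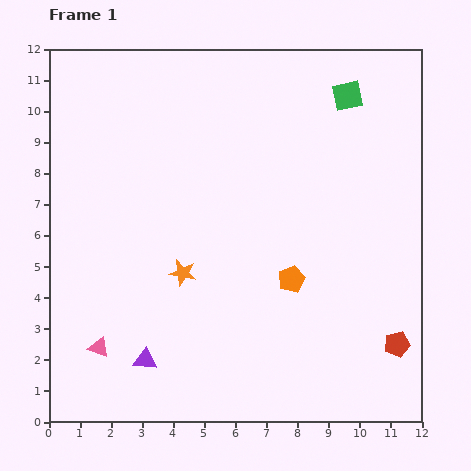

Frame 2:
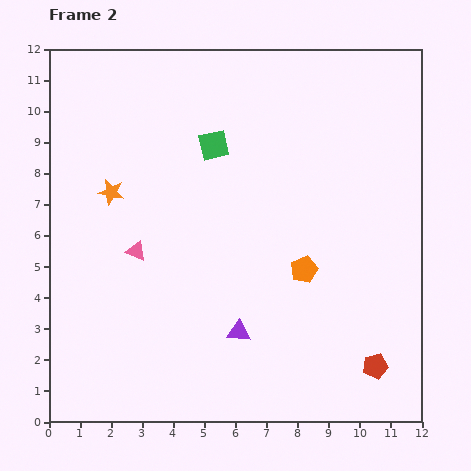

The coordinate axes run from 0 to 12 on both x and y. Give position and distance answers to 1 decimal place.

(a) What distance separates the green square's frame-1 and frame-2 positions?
4.6

The green square moved from (9.6, 10.5) to (5.3, 8.9), a distance of √(4.3² + 1.6²) ≈ 4.6.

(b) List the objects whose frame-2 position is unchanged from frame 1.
none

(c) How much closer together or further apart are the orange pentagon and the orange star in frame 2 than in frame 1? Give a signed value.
+3.2

Distance in frame 1: 3.5. Distance in frame 2: 6.7.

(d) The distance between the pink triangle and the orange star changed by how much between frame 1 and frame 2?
-1.5

Distance in frame 1: 3.6. Distance in frame 2: 2.1.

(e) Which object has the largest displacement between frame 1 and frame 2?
the green square

(moved 4.6; next 3.5)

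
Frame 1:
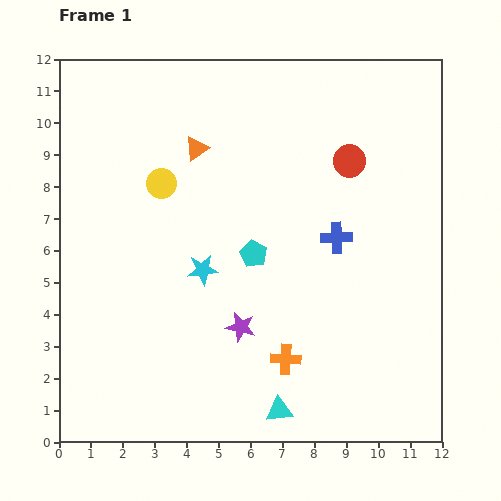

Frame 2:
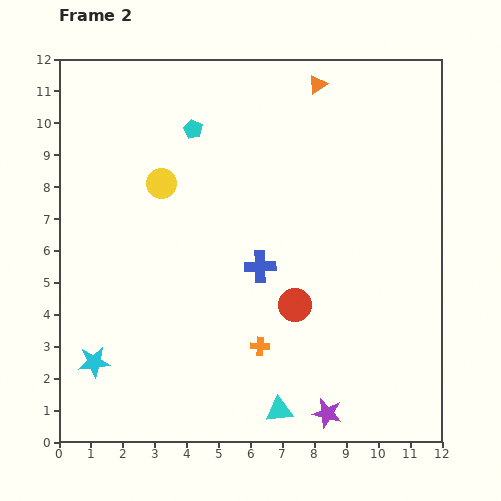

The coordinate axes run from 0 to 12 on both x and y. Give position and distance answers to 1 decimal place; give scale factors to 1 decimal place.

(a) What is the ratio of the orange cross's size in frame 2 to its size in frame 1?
0.6×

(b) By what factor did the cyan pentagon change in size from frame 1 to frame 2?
0.7×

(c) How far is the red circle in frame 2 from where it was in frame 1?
4.8

The red circle moved from (9.1, 8.8) to (7.4, 4.3), a distance of √(1.7² + 4.5²) ≈ 4.8.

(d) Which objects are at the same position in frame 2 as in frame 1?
the yellow circle, the cyan triangle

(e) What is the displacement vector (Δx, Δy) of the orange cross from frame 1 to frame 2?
(-0.8, 0.4)

The orange cross was at (7.1, 2.6) in frame 1 and (6.3, 3.0) in frame 2.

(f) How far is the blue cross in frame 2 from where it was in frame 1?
2.6

The blue cross moved from (8.7, 6.4) to (6.3, 5.5), a distance of √(2.4² + 0.9²) ≈ 2.6.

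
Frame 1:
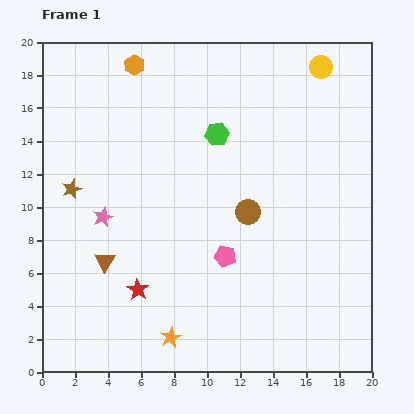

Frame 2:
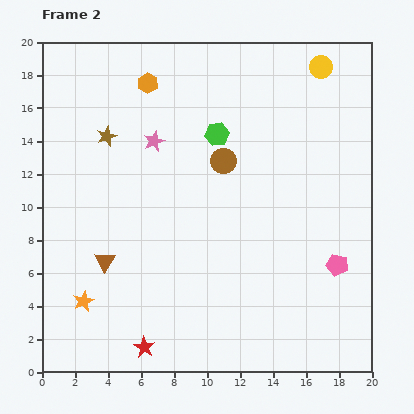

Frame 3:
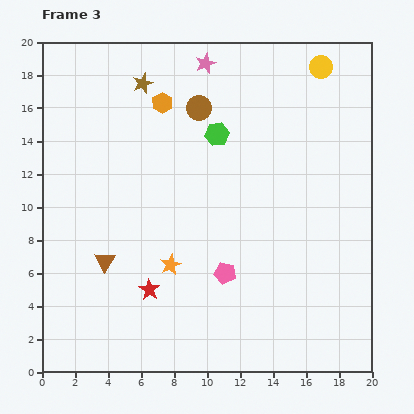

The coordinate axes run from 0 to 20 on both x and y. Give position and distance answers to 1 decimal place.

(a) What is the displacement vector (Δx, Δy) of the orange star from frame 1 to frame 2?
(-5.3, 2.2)

The orange star was at (7.8, 2.1) in frame 1 and (2.5, 4.3) in frame 2.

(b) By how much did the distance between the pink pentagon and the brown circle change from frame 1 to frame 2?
+6.3

Distance in frame 1: 3.0. Distance in frame 2: 9.3.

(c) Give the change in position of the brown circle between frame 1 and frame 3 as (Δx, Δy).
(-3.0, 6.3)

The brown circle was at (12.5, 9.7) in frame 1 and (9.5, 16.0) in frame 3.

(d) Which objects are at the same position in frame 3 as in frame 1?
the green hexagon, the brown triangle, the yellow circle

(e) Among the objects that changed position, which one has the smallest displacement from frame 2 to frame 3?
the orange hexagon

(moved 1.5)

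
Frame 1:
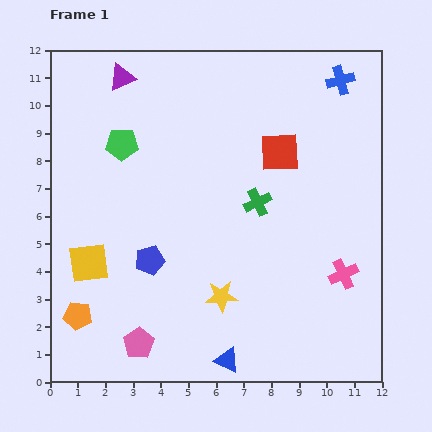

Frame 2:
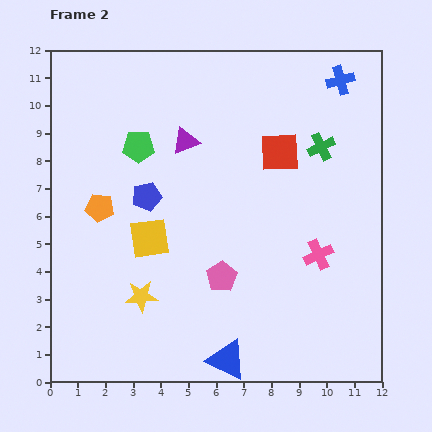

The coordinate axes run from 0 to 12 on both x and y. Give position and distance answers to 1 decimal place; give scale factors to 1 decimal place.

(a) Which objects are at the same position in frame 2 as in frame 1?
the red square, the blue triangle, the blue cross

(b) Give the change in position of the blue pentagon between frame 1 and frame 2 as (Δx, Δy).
(-0.1, 2.3)

The blue pentagon was at (3.6, 4.4) in frame 1 and (3.5, 6.7) in frame 2.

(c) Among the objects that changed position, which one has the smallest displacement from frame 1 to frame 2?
the green pentagon

(moved 0.6)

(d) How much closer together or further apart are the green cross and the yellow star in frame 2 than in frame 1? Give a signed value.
+4.9

Distance in frame 1: 3.6. Distance in frame 2: 8.5.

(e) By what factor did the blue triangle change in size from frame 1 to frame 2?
1.6×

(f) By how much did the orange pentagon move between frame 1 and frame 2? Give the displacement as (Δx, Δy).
(0.8, 3.9)

The orange pentagon was at (1.0, 2.4) in frame 1 and (1.8, 6.3) in frame 2.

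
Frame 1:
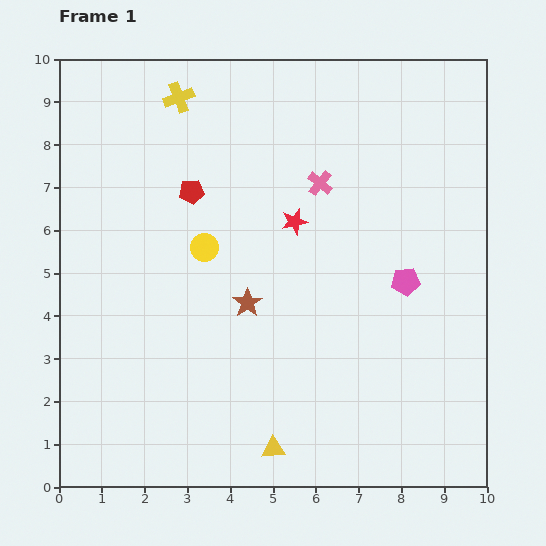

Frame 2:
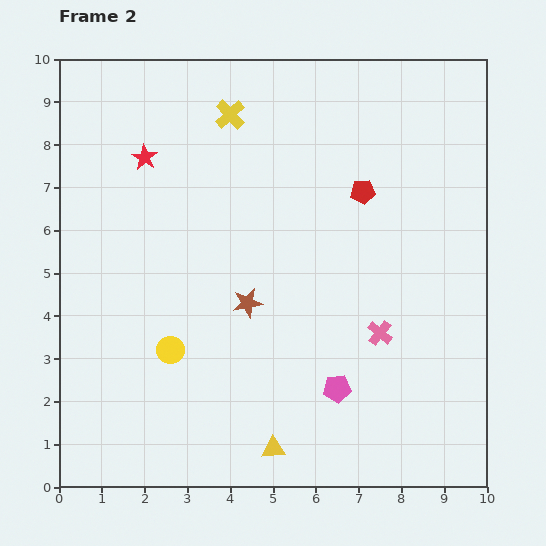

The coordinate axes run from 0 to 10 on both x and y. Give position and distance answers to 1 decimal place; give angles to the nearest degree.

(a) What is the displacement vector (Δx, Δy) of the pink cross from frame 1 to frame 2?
(1.4, -3.5)

The pink cross was at (6.1, 7.1) in frame 1 and (7.5, 3.6) in frame 2.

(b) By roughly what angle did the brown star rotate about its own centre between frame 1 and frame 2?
25° clockwise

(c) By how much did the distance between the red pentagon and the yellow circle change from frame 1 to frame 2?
+4.5

Distance in frame 1: 1.3. Distance in frame 2: 5.8.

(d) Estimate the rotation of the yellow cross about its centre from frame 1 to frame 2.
22° counter-clockwise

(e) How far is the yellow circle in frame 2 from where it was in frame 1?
2.5

The yellow circle moved from (3.4, 5.6) to (2.6, 3.2), a distance of √(0.8² + 2.4²) ≈ 2.5.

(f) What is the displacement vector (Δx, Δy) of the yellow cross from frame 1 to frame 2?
(1.2, -0.4)

The yellow cross was at (2.8, 9.1) in frame 1 and (4.0, 8.7) in frame 2.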